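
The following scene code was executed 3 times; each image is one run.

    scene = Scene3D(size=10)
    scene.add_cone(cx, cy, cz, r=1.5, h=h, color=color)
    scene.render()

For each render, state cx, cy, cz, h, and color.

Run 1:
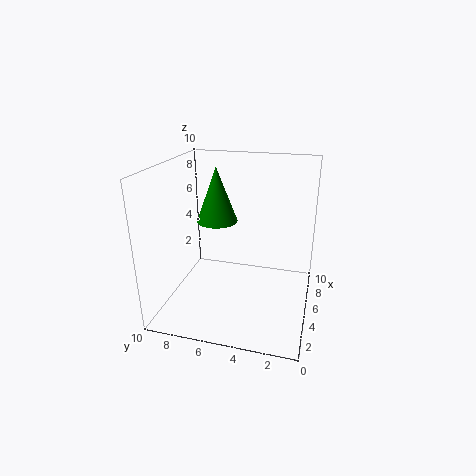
cx = 6.5; cy = 7; cz = 5.5; h = 4; color = 'green'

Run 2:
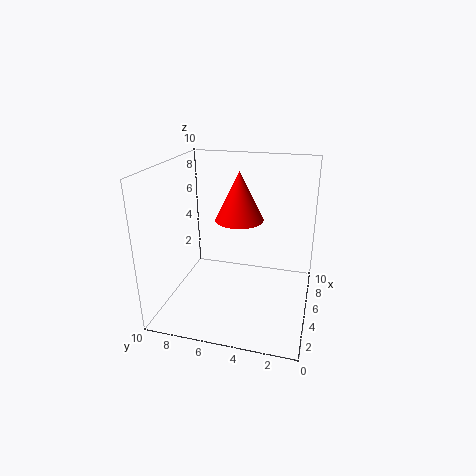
cx = 3.5; cy = 4.5; cz = 7; h = 3; color = 'red'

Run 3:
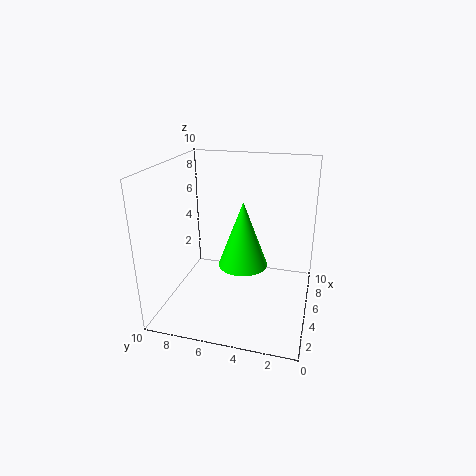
cx = 2.5; cy = 4; cz = 4.5; h = 4; color = 'lime'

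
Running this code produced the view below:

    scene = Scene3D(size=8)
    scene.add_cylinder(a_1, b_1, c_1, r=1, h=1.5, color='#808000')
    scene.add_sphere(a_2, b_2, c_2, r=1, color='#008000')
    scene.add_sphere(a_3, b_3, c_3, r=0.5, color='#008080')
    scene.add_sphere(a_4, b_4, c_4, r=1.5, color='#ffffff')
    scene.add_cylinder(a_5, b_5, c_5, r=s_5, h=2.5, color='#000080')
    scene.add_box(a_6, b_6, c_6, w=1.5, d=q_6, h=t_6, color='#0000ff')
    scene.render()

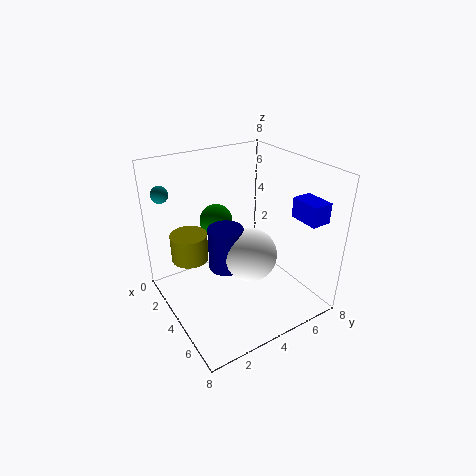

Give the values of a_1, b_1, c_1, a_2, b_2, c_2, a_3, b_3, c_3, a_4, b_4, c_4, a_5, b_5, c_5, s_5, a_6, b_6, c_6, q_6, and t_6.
a_1 = 3
b_1 = 1.5
c_1 = 3
a_2 = 1.5
b_2 = 4
c_2 = 4
a_3 = 0.5
b_3 = 1
c_3 = 6
a_4 = 4.5
b_4 = 4.5
c_4 = 3
a_5 = 3.5
b_5 = 3.5
c_5 = 2
s_5 = 1
a_6 = 6.5
b_6 = 5.5
c_6 = 6
q_6 = 1
t_6 = 1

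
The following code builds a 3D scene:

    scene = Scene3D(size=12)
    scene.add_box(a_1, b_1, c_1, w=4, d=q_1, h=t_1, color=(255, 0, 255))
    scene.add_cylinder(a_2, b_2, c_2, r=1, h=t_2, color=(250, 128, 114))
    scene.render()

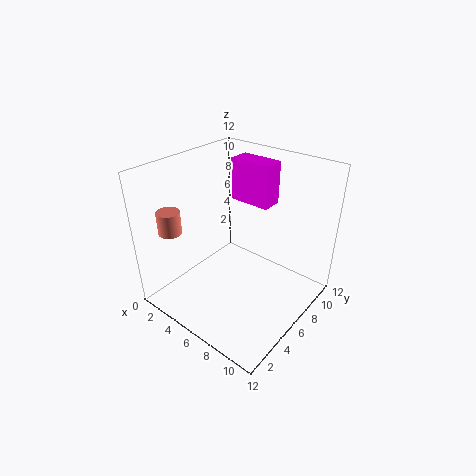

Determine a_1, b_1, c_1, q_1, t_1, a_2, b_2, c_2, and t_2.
a_1 = 2
b_1 = 10
c_1 = 7
q_1 = 2
t_1 = 4
a_2 = 1
b_2 = 3
c_2 = 6
t_2 = 2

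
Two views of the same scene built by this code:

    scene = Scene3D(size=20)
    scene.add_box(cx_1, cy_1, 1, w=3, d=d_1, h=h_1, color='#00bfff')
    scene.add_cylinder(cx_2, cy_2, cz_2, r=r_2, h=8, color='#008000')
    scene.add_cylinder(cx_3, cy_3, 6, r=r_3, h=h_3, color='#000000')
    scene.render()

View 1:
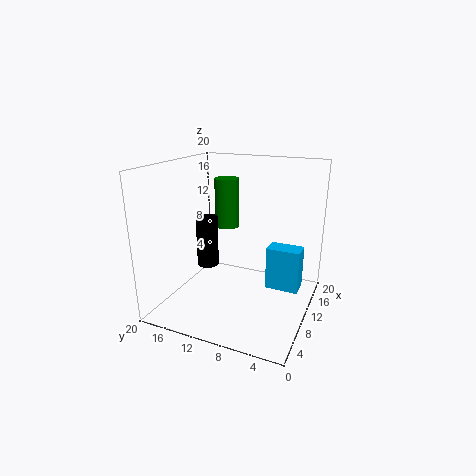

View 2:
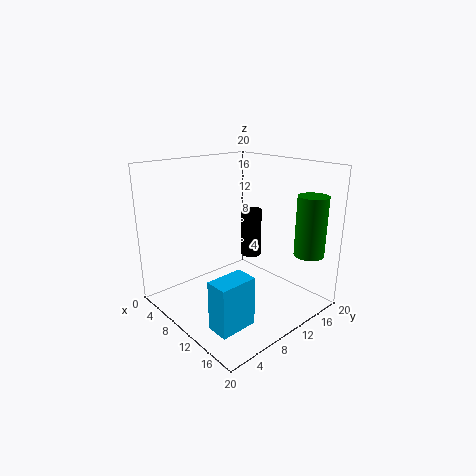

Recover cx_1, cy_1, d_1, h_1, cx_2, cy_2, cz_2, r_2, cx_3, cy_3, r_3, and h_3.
cx_1 = 13.5
cy_1 = 2
d_1 = 5
h_1 = 6.5
cx_2 = 18
cy_2 = 15.5
cz_2 = 8.5
r_2 = 2
cx_3 = 8.5
cy_3 = 14
r_3 = 1.5
h_3 = 7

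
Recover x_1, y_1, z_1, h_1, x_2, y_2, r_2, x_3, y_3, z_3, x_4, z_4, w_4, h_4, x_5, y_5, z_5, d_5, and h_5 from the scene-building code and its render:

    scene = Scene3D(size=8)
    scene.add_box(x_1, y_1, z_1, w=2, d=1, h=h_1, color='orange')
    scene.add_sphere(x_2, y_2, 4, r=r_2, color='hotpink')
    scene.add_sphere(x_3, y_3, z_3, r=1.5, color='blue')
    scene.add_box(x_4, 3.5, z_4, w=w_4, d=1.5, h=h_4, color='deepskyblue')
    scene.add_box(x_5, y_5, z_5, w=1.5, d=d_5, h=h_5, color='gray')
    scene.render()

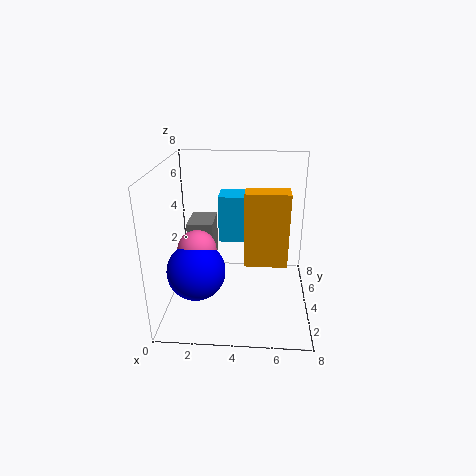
x_1 = 4.5, y_1 = 1, z_1 = 4, h_1 = 3.5, x_2 = 2, y_2 = 2.5, r_2 = 1, x_3 = 2, y_3 = 2, z_3 = 3, x_4 = 3, z_4 = 4, w_4 = 2, h_4 = 2.5, x_5 = 1, y_5 = 4.5, z_5 = 2, d_5 = 2, h_5 = 2.5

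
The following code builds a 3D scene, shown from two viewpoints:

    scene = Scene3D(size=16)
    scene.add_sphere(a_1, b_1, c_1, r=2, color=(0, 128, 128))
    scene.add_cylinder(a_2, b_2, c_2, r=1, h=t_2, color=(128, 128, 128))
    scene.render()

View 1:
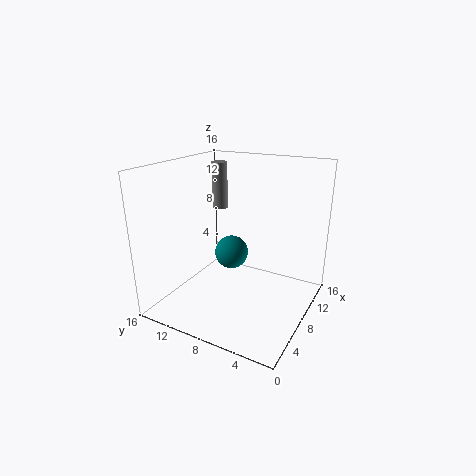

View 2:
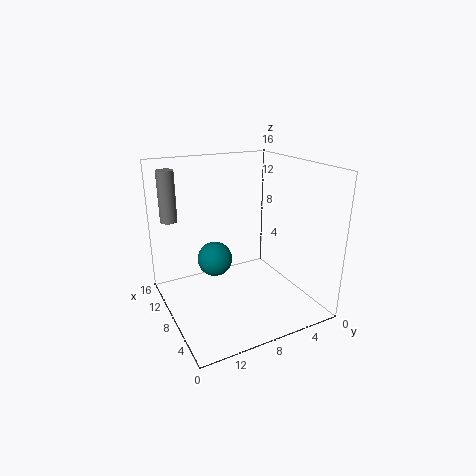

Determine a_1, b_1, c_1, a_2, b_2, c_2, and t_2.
a_1 = 10
b_1 = 10
c_1 = 5
a_2 = 14
b_2 = 14
c_2 = 9
t_2 = 6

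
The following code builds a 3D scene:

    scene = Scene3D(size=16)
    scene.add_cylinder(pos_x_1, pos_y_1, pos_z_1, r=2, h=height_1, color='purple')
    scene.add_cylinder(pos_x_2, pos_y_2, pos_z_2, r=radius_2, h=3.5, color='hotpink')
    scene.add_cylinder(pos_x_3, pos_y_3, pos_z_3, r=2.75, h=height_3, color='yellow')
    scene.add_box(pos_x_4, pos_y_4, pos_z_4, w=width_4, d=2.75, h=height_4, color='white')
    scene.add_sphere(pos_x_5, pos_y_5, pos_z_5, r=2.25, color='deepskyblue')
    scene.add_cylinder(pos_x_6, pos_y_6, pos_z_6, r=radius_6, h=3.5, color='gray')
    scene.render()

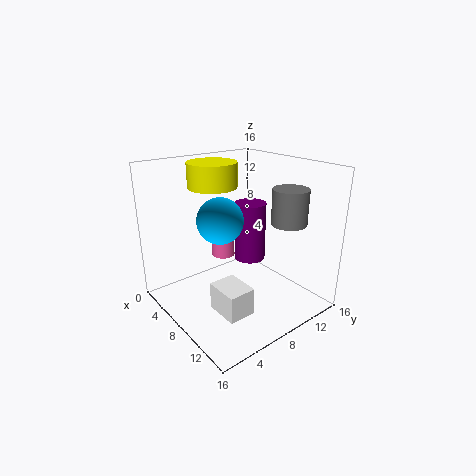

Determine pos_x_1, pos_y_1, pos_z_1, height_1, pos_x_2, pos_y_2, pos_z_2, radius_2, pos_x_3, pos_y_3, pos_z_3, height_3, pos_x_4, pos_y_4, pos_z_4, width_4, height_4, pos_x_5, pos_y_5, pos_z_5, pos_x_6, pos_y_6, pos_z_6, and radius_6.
pos_x_1 = 4.5
pos_y_1 = 12.75
pos_z_1 = 2.75
height_1 = 7.5
pos_x_2 = 7.25
pos_y_2 = 6.5
pos_z_2 = 6.25
radius_2 = 1.25
pos_x_3 = 4.75
pos_y_3 = 7
pos_z_3 = 13.25
height_3 = 2.75
pos_x_4 = 10.5
pos_y_4 = 2.5
pos_z_4 = 2.75
width_4 = 3.5
height_4 = 2.75
pos_x_5 = 10
pos_y_5 = 4.25
pos_z_5 = 11.5
pos_x_6 = 13.75
pos_y_6 = 9.75
pos_z_6 = 11
radius_6 = 1.75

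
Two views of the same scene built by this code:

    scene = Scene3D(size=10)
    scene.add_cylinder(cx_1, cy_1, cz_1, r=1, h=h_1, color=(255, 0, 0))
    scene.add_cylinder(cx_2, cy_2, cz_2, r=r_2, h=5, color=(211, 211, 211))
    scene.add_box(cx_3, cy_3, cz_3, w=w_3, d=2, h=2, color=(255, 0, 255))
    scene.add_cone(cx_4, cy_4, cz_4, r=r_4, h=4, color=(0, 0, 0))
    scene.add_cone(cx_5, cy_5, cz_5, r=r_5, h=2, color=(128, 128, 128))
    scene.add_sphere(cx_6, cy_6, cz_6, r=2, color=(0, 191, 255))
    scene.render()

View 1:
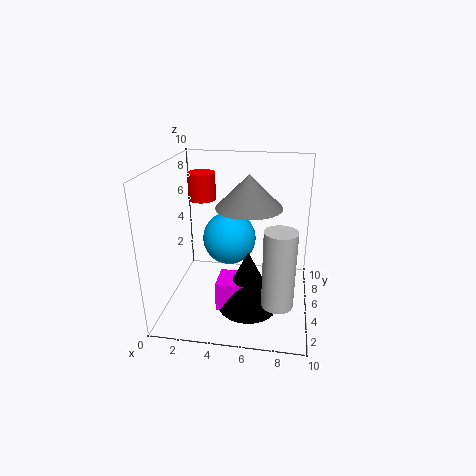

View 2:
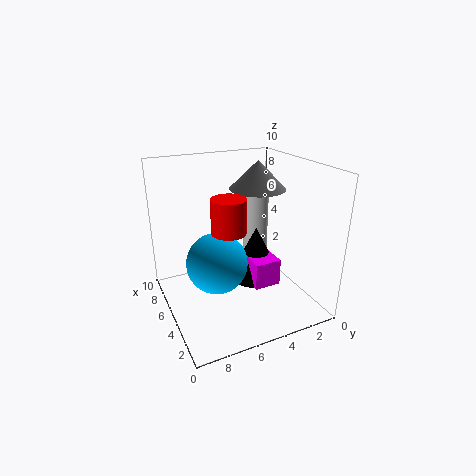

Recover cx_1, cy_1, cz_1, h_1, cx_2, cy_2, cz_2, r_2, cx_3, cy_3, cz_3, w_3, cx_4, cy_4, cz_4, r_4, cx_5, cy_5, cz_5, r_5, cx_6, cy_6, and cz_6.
cx_1 = 2
cy_1 = 7
cz_1 = 7
h_1 = 2
cx_2 = 8
cy_2 = 2
cz_2 = 2
r_2 = 1
cx_3 = 4
cy_3 = 2
cz_3 = 1
w_3 = 2
cx_4 = 6
cy_4 = 3
cz_4 = 1
r_4 = 2
cx_5 = 6
cy_5 = 3
cz_5 = 8
r_5 = 2
cx_6 = 4
cy_6 = 7
cz_6 = 4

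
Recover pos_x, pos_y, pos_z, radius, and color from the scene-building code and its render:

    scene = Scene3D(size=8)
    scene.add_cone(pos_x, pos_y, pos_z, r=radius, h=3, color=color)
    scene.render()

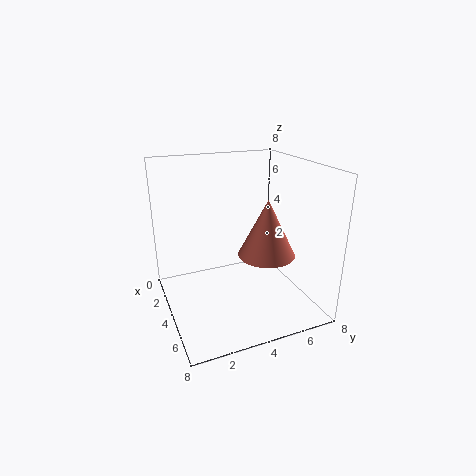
pos_x = 5.5
pos_y = 5
pos_z = 3.5
radius = 1.5
color = 'salmon'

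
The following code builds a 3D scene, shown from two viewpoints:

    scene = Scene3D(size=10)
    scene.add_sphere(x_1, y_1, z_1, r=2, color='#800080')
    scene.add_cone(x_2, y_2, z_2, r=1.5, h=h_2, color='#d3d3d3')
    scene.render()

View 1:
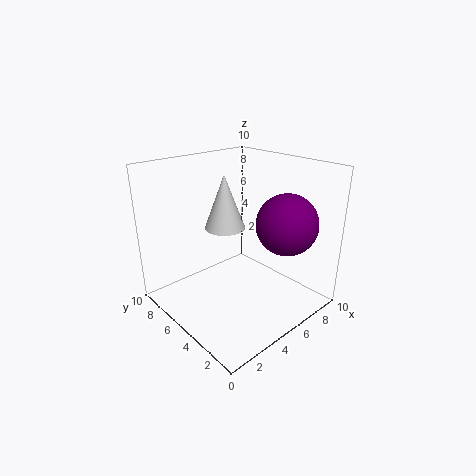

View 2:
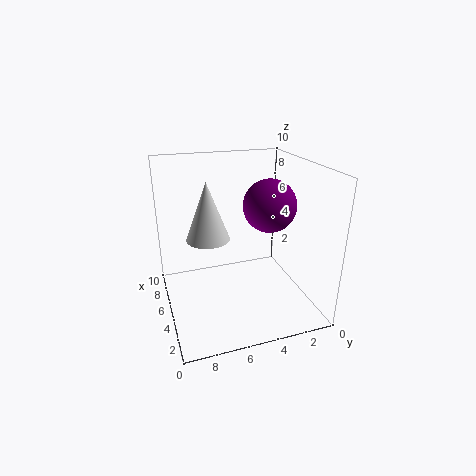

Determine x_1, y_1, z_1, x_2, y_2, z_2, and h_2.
x_1 = 6.5, y_1 = 2, z_1 = 6.5, x_2 = 5.5, y_2 = 7, z_2 = 5, h_2 = 4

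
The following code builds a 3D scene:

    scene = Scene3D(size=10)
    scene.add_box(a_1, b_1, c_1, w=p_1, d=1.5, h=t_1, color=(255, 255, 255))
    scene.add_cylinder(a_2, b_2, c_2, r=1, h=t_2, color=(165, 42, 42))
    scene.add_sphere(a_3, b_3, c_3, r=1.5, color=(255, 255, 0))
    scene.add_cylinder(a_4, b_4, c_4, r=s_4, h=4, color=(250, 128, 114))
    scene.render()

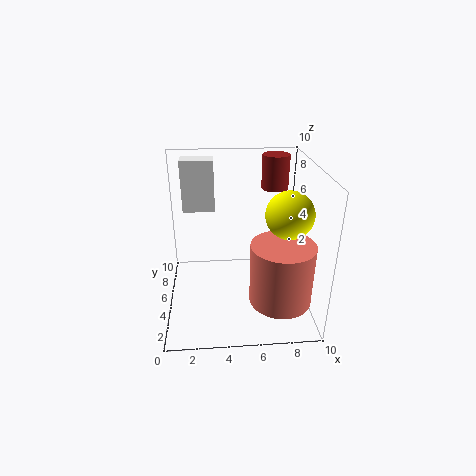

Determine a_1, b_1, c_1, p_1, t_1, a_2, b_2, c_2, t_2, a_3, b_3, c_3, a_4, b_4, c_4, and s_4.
a_1 = 1, b_1 = 8.5, c_1 = 5.5, p_1 = 2.5, t_1 = 4, a_2 = 8, b_2 = 8, c_2 = 7.5, t_2 = 2.5, a_3 = 8, b_3 = 3, c_3 = 7.5, a_4 = 7.5, b_4 = 2, c_4 = 2, s_4 = 2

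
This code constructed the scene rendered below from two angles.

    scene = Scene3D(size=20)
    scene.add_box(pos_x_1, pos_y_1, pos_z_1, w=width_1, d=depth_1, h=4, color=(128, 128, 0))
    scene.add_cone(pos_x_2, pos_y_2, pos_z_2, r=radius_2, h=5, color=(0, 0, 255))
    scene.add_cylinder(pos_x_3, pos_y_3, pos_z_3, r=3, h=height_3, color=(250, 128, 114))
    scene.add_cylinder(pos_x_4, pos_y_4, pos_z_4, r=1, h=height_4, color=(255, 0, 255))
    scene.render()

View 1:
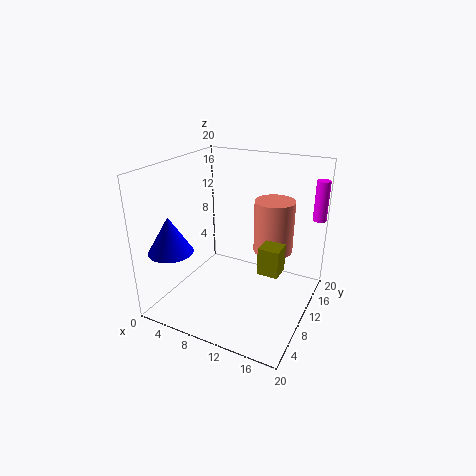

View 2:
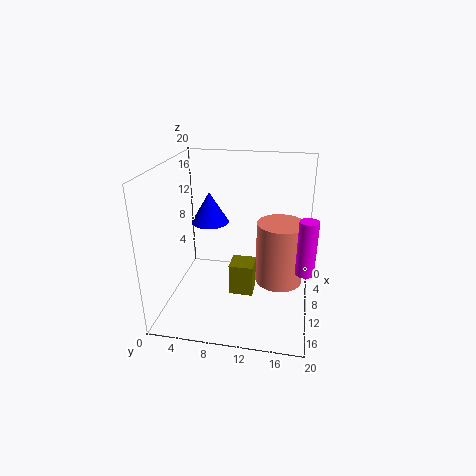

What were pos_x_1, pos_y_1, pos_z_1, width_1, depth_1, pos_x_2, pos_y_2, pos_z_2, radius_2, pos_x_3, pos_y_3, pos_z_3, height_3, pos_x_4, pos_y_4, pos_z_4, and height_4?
pos_x_1 = 13, pos_y_1 = 10, pos_z_1 = 5, width_1 = 3, depth_1 = 3, pos_x_2 = 3, pos_y_2 = 4, pos_z_2 = 9, radius_2 = 3, pos_x_3 = 13, pos_y_3 = 16, pos_z_3 = 6, height_3 = 8, pos_x_4 = 19, pos_y_4 = 19, pos_z_4 = 11, height_4 = 6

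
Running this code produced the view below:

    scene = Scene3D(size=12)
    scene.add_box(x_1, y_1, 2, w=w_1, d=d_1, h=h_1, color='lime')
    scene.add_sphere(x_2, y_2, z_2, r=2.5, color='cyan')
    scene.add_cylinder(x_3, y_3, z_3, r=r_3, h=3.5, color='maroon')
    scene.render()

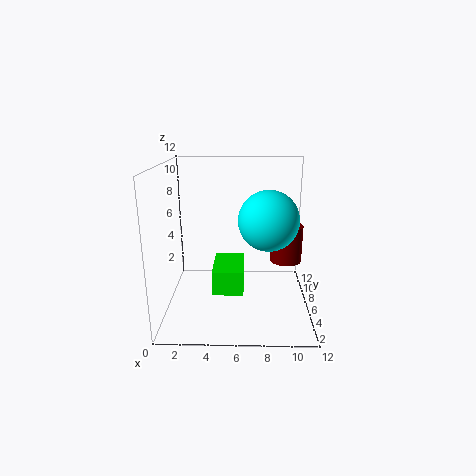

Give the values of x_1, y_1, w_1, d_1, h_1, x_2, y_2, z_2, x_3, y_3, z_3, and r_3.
x_1 = 4
y_1 = 3.5
w_1 = 2.5
d_1 = 4
h_1 = 2
x_2 = 8.5
y_2 = 6
z_2 = 7.5
x_3 = 10.5
y_3 = 9.5
z_3 = 2.5
r_3 = 1.5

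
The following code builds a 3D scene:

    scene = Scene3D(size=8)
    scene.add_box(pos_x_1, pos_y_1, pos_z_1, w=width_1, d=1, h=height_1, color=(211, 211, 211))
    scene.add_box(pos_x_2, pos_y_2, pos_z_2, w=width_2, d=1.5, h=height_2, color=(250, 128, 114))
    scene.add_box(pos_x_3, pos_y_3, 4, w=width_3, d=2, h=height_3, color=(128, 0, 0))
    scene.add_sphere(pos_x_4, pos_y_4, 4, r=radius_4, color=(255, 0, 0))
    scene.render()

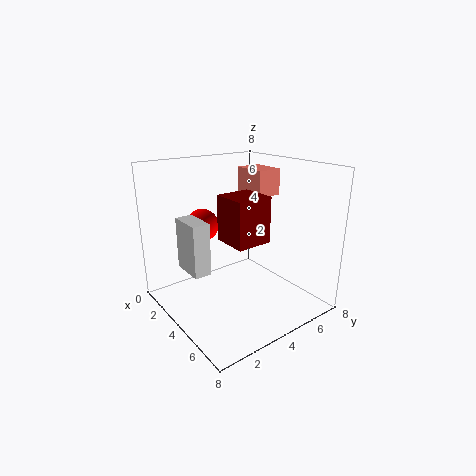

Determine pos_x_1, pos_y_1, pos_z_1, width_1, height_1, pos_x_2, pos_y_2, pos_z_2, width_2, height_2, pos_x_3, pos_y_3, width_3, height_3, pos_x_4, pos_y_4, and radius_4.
pos_x_1 = 1.5, pos_y_1 = 1.5, pos_z_1 = 2, width_1 = 2, height_1 = 3, pos_x_2 = 2, pos_y_2 = 5.5, pos_z_2 = 6, width_2 = 2, height_2 = 1.5, pos_x_3 = 3.5, pos_y_3 = 3, width_3 = 2, height_3 = 2.5, pos_x_4 = 1, pos_y_4 = 3.5, radius_4 = 1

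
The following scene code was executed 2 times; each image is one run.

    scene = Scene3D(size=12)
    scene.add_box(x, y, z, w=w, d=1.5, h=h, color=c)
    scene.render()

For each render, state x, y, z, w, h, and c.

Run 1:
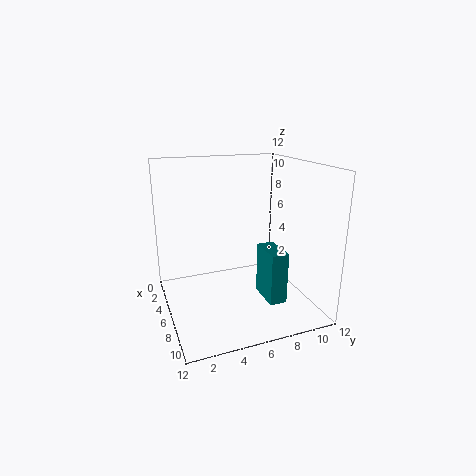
x = 5.5, y = 8, z = 0.5, w = 3, h = 4.5, c = 'teal'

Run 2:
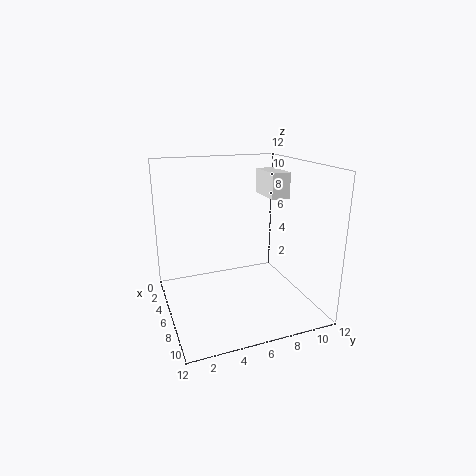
x = 5, y = 8, z = 9.5, w = 3, h = 2, c = 'white'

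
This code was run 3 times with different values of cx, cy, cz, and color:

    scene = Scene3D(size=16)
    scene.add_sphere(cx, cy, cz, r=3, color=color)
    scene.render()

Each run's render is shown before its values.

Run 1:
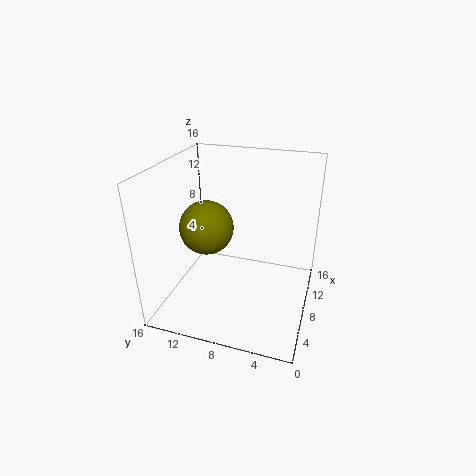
cx = 7.5, cy = 11.5, cz = 9, color = 'olive'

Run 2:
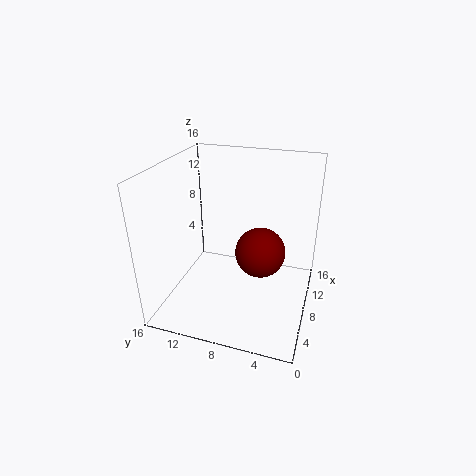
cx = 10.5, cy = 6, cz = 5, color = 'maroon'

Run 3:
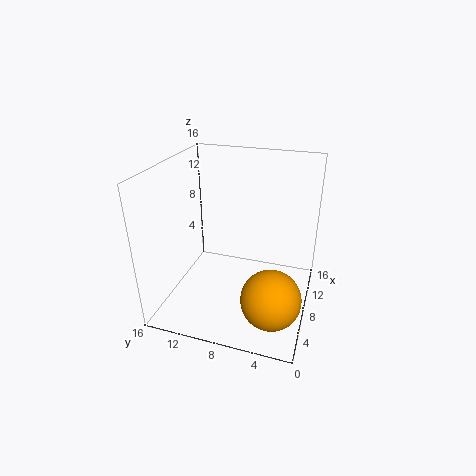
cx = 3, cy = 3, cz = 4.5, color = 'orange'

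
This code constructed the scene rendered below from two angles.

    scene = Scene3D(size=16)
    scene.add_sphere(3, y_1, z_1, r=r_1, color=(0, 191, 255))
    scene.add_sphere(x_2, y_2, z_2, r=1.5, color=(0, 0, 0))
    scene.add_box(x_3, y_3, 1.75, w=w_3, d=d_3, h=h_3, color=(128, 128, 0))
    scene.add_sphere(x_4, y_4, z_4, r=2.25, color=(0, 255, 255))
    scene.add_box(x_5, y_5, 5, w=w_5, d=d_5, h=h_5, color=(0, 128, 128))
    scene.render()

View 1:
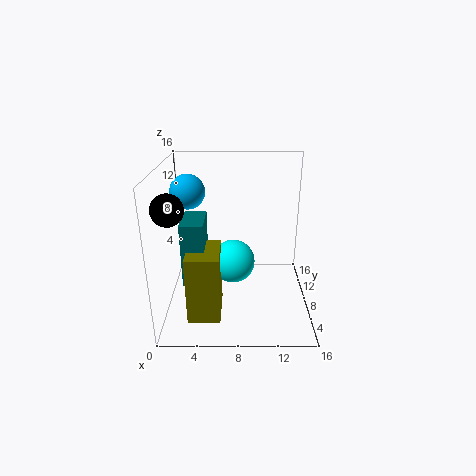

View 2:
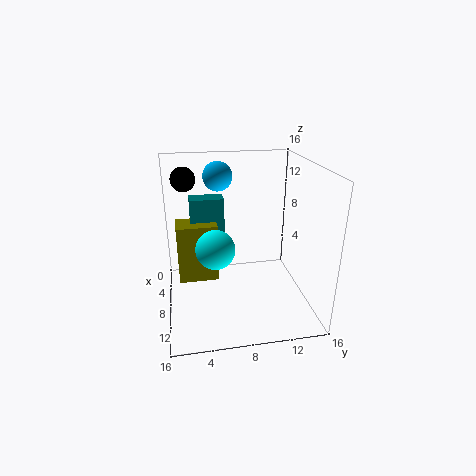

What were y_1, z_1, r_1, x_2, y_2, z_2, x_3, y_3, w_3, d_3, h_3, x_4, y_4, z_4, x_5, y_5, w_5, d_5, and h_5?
y_1 = 6.5
z_1 = 13.75
r_1 = 1.75
x_2 = 1.75
y_2 = 2.5
z_2 = 13.25
x_3 = 3
y_3 = 1.25
w_3 = 3.25
d_3 = 4.75
h_3 = 7
x_4 = 7.5
y_4 = 5.5
z_4 = 6.5
x_5 = 2.5
y_5 = 3
w_5 = 2.25
d_5 = 4
h_5 = 6.5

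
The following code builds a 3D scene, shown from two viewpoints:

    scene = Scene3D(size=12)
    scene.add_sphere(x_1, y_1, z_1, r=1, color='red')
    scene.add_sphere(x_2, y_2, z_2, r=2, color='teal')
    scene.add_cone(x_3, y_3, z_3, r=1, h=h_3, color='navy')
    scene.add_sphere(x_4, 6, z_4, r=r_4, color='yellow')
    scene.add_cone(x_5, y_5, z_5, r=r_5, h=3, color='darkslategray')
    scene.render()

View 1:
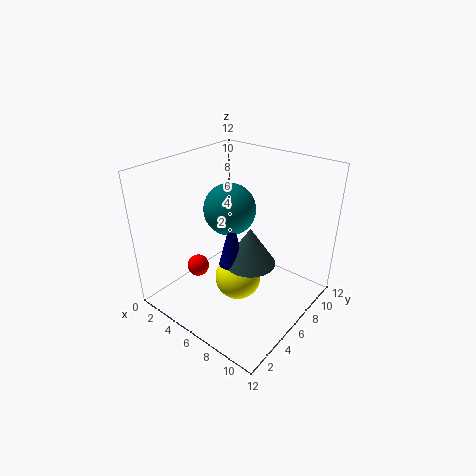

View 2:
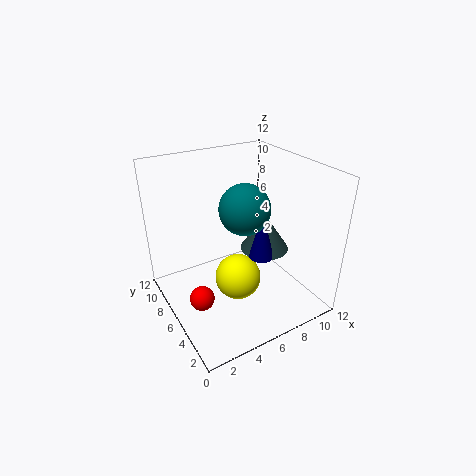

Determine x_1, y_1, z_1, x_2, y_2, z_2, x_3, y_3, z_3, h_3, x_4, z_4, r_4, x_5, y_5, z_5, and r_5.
x_1 = 2, y_1 = 5, z_1 = 2, x_2 = 6, y_2 = 5, z_2 = 9, x_3 = 7, y_3 = 4, z_3 = 5, h_3 = 4, x_4 = 6, z_4 = 2, r_4 = 2, x_5 = 8, y_5 = 5, z_5 = 5, r_5 = 2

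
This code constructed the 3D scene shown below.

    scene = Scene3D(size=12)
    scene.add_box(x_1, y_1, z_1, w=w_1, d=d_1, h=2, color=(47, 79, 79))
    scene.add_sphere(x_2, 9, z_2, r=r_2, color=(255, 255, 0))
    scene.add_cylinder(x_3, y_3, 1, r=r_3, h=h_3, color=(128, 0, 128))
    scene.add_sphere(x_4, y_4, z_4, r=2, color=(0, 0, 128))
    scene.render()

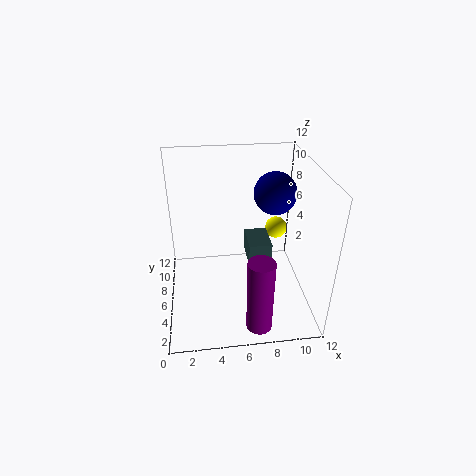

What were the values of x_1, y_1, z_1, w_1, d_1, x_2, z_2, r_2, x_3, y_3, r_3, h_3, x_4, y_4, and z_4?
x_1 = 7, y_1 = 6, z_1 = 3, w_1 = 2, d_1 = 3, x_2 = 10, z_2 = 5, r_2 = 1, x_3 = 7, y_3 = 1, r_3 = 1, h_3 = 6, x_4 = 10, y_4 = 10, z_4 = 8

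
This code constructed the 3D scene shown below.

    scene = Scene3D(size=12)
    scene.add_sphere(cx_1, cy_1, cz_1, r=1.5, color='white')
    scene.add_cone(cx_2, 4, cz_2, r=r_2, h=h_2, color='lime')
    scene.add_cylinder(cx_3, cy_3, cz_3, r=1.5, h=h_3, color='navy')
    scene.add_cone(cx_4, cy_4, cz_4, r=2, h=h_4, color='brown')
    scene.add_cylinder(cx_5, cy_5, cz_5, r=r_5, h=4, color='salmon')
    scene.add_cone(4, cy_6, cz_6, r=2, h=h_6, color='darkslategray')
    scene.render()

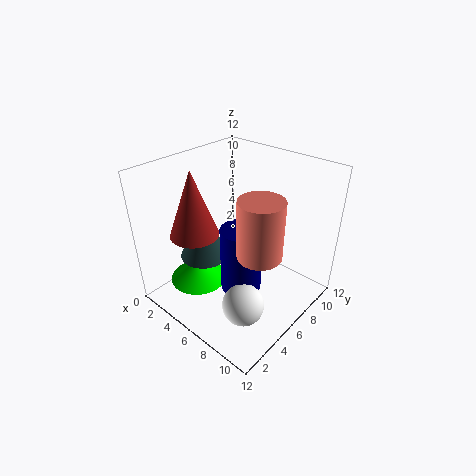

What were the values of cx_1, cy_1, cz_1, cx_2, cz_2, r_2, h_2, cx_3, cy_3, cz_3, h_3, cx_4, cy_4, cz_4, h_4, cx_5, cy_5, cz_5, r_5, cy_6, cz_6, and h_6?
cx_1 = 10; cy_1 = 2; cz_1 = 4; cx_2 = 3; cz_2 = 1.5; r_2 = 2.5; h_2 = 2; cx_3 = 8.5; cy_3 = 3.5; cz_3 = 4; h_3 = 5; cx_4 = 3.5; cy_4 = 3.5; cz_4 = 6.5; h_4 = 5.5; cx_5 = 10.5; cy_5 = 3; cz_5 = 8; r_5 = 1.5; cy_6 = 4; cz_6 = 4.5; h_6 = 4.5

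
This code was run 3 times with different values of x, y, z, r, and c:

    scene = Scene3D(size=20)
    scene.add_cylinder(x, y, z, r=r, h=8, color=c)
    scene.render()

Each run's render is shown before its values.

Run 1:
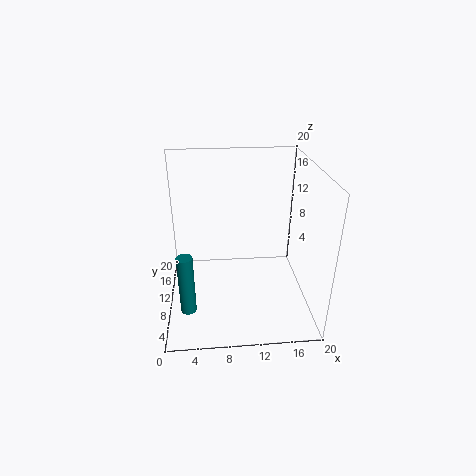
x = 3, y = 4, z = 3, r = 1, c = 'teal'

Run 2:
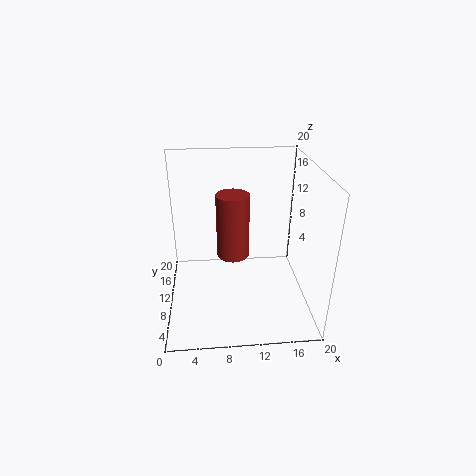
x = 9, y = 6, z = 10, r = 2, c = 'brown'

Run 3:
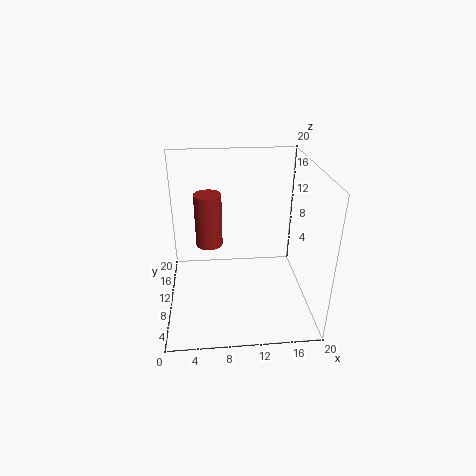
x = 6, y = 14, z = 7, r = 2, c = 'brown'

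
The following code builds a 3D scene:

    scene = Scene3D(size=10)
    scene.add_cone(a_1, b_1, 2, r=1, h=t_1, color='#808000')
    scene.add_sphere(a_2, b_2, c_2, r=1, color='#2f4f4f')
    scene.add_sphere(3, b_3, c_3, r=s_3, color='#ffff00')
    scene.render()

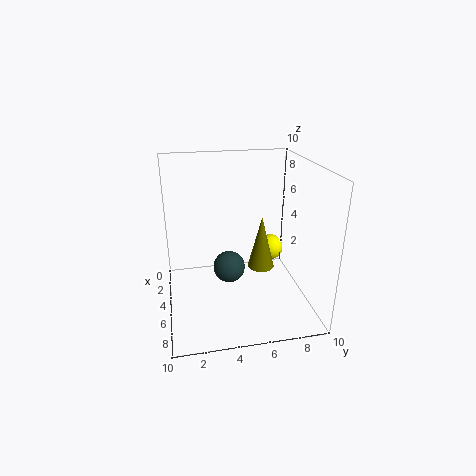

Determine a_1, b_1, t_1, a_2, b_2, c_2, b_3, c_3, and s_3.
a_1 = 4
b_1 = 7
t_1 = 4
a_2 = 7
b_2 = 4
c_2 = 4
b_3 = 8
c_3 = 3
s_3 = 1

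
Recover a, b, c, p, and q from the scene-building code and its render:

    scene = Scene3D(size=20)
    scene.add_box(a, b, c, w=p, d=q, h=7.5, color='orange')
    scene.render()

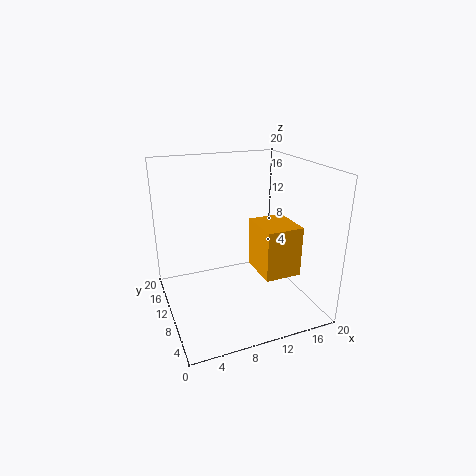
a = 13.5
b = 7.5
c = 3.5
p = 5.5
q = 6.5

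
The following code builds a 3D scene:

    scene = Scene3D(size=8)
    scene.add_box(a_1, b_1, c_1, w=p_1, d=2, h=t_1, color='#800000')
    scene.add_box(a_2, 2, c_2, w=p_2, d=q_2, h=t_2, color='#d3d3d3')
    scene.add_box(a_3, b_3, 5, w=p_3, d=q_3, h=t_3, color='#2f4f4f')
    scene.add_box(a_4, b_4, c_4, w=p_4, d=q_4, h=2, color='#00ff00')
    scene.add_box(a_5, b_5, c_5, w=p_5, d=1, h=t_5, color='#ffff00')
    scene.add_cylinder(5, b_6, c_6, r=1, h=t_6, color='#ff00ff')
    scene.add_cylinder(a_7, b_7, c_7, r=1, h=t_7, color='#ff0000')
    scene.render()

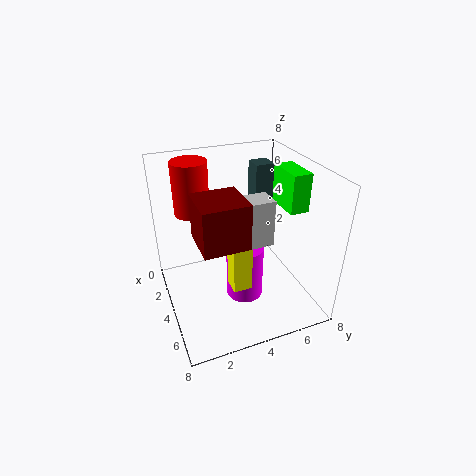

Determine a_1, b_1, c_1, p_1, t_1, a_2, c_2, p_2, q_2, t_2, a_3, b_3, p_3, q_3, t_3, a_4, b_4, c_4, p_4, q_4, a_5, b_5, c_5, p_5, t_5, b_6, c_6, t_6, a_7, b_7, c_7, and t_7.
a_1 = 6; b_1 = 1; c_1 = 6; p_1 = 2; t_1 = 2; a_2 = 7; c_2 = 6; p_2 = 1; q_2 = 2; t_2 = 2; a_3 = 3; b_3 = 5; p_3 = 1; q_3 = 1; t_3 = 3; a_4 = 4; b_4 = 6; c_4 = 6; p_4 = 2; q_4 = 1; a_5 = 5; b_5 = 3; c_5 = 2; p_5 = 1; t_5 = 3; b_6 = 4; c_6 = 1; t_6 = 3; a_7 = 2; b_7 = 2; c_7 = 5; t_7 = 3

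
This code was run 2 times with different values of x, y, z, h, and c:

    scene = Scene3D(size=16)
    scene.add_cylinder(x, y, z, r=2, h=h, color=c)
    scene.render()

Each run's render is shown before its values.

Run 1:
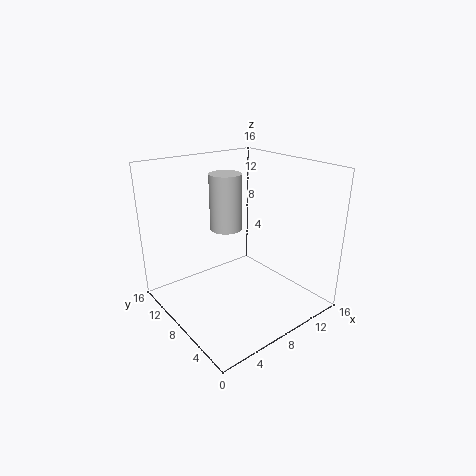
x = 10, y = 13, z = 7, h = 7, c = 'lightgray'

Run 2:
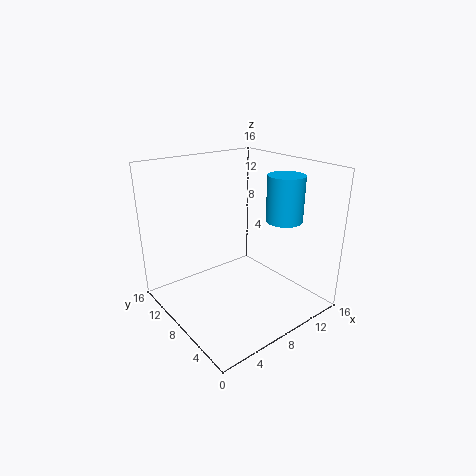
x = 12, y = 5, z = 10, h = 5, c = 'deepskyblue'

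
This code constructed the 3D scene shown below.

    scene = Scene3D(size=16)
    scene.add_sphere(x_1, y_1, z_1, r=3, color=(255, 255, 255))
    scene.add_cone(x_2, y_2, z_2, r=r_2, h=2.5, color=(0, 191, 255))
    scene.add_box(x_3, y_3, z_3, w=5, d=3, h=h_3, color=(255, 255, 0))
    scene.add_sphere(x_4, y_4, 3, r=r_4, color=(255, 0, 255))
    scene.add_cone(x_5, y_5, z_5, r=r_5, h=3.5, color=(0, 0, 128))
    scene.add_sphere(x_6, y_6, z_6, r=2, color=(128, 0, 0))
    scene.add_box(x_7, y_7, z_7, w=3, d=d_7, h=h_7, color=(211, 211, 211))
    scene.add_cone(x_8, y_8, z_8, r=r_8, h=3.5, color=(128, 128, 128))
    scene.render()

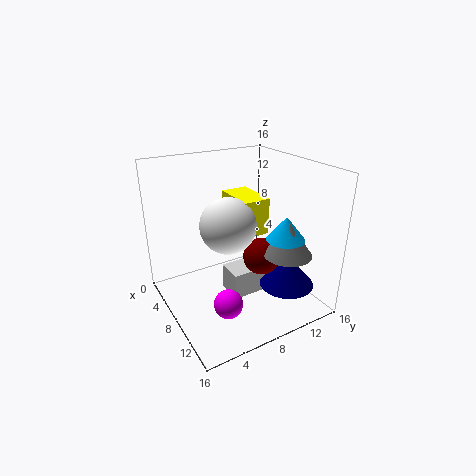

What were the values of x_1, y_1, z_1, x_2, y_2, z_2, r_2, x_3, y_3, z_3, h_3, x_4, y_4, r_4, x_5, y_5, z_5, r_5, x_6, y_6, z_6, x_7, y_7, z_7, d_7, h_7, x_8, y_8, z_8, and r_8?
x_1 = 8.5
y_1 = 6.5
z_1 = 10
x_2 = 12.5
y_2 = 11
z_2 = 9
r_2 = 2
x_3 = 4.5
y_3 = 8
z_3 = 8.5
h_3 = 4
x_4 = 12
y_4 = 4.5
r_4 = 1.5
x_5 = 12
y_5 = 12
z_5 = 3
r_5 = 3
x_6 = 10.5
y_6 = 9.5
z_6 = 6.5
x_7 = 7
y_7 = 6.5
z_7 = 1.5
d_7 = 5
h_7 = 3
x_8 = 13
y_8 = 11
z_8 = 7.5
r_8 = 2.5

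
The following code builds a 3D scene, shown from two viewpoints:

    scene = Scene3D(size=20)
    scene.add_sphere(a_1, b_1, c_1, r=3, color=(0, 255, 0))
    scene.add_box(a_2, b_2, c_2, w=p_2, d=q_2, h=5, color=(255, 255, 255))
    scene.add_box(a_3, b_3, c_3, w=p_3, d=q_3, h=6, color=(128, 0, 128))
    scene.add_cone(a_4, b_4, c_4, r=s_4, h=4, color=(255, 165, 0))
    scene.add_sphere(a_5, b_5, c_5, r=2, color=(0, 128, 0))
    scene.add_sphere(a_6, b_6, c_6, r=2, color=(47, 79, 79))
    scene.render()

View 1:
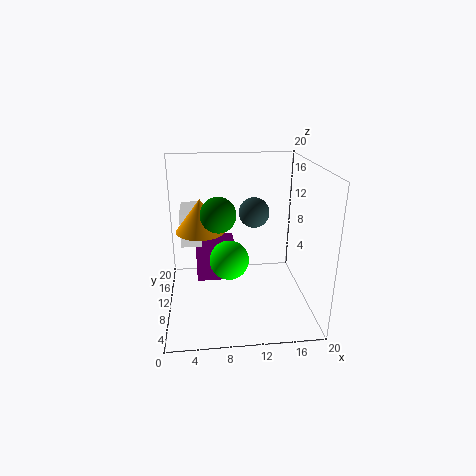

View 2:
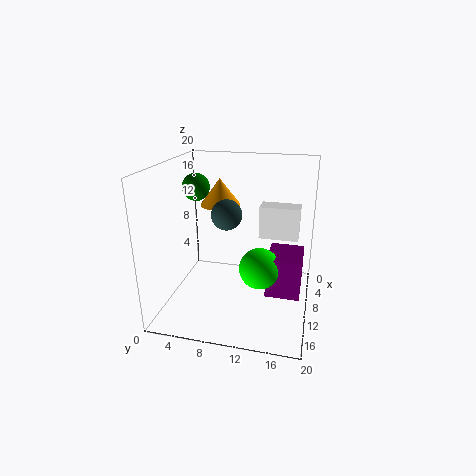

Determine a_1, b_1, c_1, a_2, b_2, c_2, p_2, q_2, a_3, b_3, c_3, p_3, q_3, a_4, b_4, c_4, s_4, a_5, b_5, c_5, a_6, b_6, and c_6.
a_1 = 9, b_1 = 13, c_1 = 5, a_2 = 2, b_2 = 12, c_2 = 8, p_2 = 3, q_2 = 6, a_3 = 4, b_3 = 14, c_3 = 1, p_3 = 6, q_3 = 5, a_4 = 5, b_4 = 6, c_4 = 13, s_4 = 3, a_5 = 7, b_5 = 3, c_5 = 16, a_6 = 12, b_6 = 9, c_6 = 14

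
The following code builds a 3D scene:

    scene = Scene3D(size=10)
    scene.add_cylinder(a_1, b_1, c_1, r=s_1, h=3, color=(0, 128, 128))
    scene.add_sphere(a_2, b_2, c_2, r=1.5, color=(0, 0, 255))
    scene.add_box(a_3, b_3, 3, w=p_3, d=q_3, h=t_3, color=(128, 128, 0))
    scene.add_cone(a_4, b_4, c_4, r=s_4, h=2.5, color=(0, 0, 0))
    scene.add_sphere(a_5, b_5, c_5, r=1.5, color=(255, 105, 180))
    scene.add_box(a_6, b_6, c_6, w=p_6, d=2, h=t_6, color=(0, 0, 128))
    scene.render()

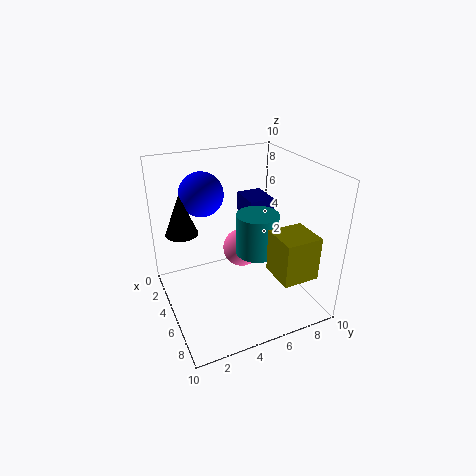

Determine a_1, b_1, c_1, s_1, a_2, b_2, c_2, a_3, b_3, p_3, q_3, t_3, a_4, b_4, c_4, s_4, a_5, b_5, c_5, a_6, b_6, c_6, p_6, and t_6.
a_1 = 5, b_1 = 6.5, c_1 = 3.5, s_1 = 1.5, a_2 = 3.5, b_2 = 3, c_2 = 8, a_3 = 6.5, b_3 = 6.5, p_3 = 2.5, q_3 = 2.5, t_3 = 3, a_4 = 5.5, b_4 = 1, c_4 = 6.5, s_4 = 1, a_5 = 2.5, b_5 = 6.5, c_5 = 2.5, a_6 = 0.5, b_6 = 7, c_6 = 5, p_6 = 2.5, t_6 = 1.5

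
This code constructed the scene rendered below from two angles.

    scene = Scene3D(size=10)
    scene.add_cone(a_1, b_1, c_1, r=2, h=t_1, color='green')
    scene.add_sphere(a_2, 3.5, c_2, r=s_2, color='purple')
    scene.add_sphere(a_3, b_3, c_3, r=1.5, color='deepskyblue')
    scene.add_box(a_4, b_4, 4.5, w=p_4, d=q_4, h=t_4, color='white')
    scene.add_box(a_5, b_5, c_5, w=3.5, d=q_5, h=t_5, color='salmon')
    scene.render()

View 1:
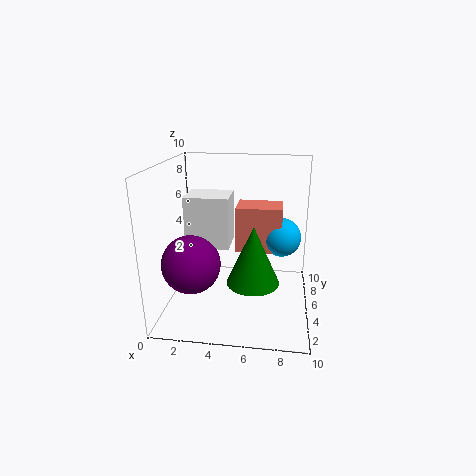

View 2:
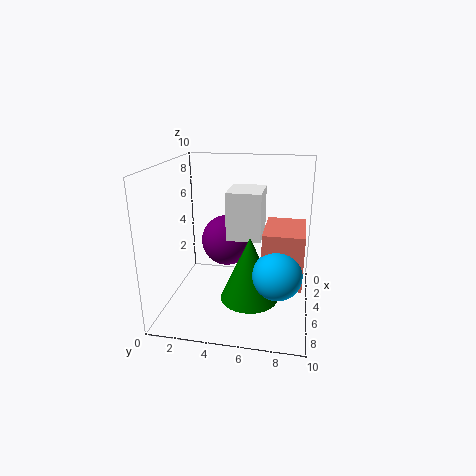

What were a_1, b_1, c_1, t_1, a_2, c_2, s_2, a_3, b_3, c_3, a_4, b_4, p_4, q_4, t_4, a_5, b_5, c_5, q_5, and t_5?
a_1 = 6
b_1 = 6
c_1 = 1
t_1 = 4.5
a_2 = 2
c_2 = 3.5
s_2 = 2
a_3 = 8
b_3 = 8
c_3 = 4
a_4 = 1.5
b_4 = 4
p_4 = 3
q_4 = 2.5
t_4 = 3.5
a_5 = 4.5
b_5 = 7
c_5 = 3
q_5 = 2.5
t_5 = 3.5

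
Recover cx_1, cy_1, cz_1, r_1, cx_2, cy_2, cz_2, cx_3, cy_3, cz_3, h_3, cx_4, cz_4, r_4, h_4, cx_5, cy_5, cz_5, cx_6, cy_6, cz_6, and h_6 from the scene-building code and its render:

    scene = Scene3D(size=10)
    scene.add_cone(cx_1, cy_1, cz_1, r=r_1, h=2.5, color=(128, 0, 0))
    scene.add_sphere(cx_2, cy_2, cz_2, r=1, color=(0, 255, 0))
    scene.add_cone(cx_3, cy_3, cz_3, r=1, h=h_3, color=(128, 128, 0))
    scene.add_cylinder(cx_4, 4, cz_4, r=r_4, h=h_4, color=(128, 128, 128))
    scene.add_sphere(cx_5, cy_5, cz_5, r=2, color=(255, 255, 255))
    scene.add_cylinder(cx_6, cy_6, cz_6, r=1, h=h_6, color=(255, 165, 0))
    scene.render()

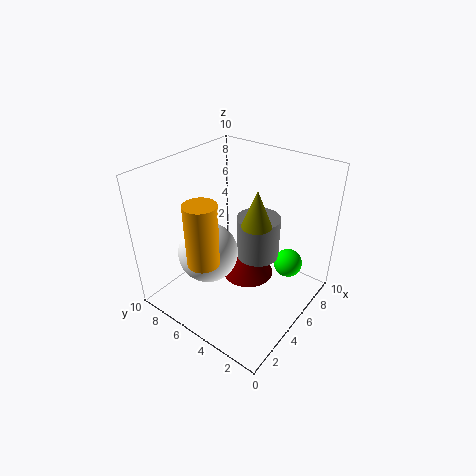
cx_1 = 7, cy_1 = 5.5, cz_1 = 0.5, r_1 = 2, cx_2 = 7, cy_2 = 2, cz_2 = 3, cx_3 = 5, cy_3 = 3.5, cz_3 = 6.5, h_3 = 2.5, cx_4 = 6, cz_4 = 3.5, r_4 = 1.5, h_4 = 3, cx_5 = 3, cy_5 = 6, cz_5 = 4.5, cx_6 = 1.5, cy_6 = 5, cz_6 = 5, h_6 = 4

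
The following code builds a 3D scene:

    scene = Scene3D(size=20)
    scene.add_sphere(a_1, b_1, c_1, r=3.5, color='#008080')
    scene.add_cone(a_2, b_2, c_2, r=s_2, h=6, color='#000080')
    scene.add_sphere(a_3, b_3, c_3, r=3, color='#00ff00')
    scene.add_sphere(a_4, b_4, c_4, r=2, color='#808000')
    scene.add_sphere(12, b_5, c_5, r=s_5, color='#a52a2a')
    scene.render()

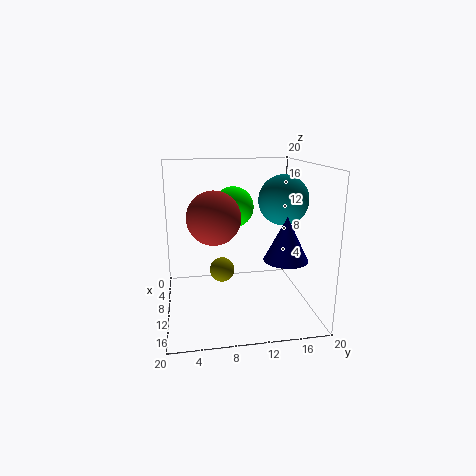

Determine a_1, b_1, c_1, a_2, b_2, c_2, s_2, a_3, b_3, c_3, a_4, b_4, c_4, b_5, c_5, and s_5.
a_1 = 9.5, b_1 = 16.5, c_1 = 15, a_2 = 13, b_2 = 16, c_2 = 7.5, s_2 = 3, a_3 = 6, b_3 = 10, c_3 = 13.5, a_4 = 3.5, b_4 = 8.5, c_4 = 2.5, b_5 = 6.5, c_5 = 13.5, s_5 = 3.5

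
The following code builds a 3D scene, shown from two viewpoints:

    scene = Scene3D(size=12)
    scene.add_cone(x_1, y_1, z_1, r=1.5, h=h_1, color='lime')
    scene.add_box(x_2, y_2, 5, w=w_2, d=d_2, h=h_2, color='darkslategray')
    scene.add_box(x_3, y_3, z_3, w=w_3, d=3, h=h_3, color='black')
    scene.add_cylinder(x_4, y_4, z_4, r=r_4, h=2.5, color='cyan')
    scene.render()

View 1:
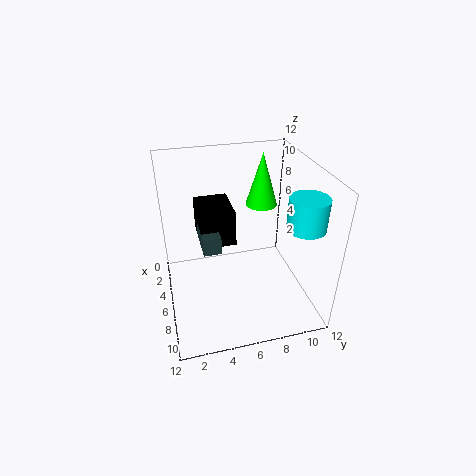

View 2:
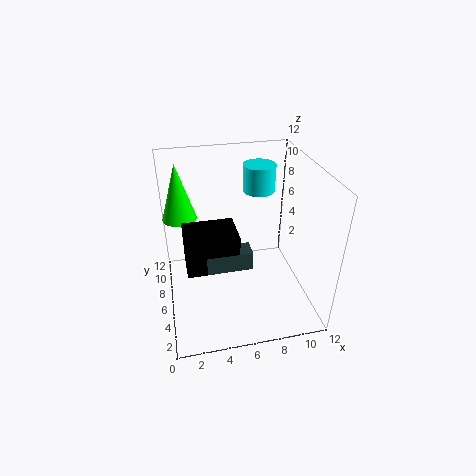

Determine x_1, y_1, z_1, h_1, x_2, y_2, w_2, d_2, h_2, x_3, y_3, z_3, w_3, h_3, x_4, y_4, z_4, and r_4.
x_1 = 1.5; y_1 = 9.5; z_1 = 6.5; h_1 = 5; x_2 = 3; y_2 = 3; w_2 = 3.5; d_2 = 1.5; h_2 = 1.5; x_3 = 1.5; y_3 = 3; z_3 = 5; w_3 = 4; h_3 = 3; x_4 = 9; y_4 = 10.5; z_4 = 8; r_4 = 1.5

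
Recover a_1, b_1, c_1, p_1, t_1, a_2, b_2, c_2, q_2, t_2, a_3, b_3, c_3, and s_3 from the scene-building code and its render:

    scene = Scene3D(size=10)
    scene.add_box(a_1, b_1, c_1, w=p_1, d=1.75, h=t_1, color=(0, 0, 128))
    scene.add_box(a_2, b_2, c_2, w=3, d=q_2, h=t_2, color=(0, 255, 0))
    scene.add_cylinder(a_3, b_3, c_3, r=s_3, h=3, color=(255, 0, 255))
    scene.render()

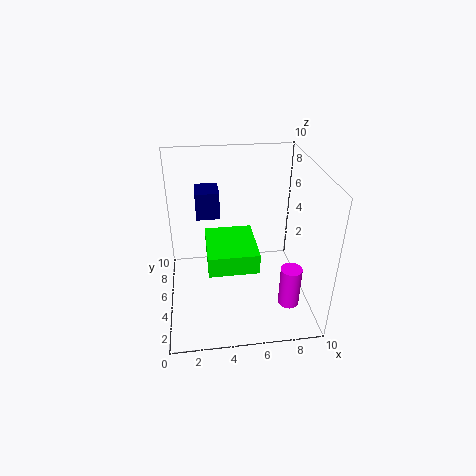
a_1 = 2.25, b_1 = 4.25, c_1 = 7, p_1 = 1.5, t_1 = 1.75, a_2 = 2.75, b_2 = 1, c_2 = 5, q_2 = 3.5, t_2 = 1.25, a_3 = 8.5, b_3 = 3.25, c_3 = 0.25, s_3 = 0.75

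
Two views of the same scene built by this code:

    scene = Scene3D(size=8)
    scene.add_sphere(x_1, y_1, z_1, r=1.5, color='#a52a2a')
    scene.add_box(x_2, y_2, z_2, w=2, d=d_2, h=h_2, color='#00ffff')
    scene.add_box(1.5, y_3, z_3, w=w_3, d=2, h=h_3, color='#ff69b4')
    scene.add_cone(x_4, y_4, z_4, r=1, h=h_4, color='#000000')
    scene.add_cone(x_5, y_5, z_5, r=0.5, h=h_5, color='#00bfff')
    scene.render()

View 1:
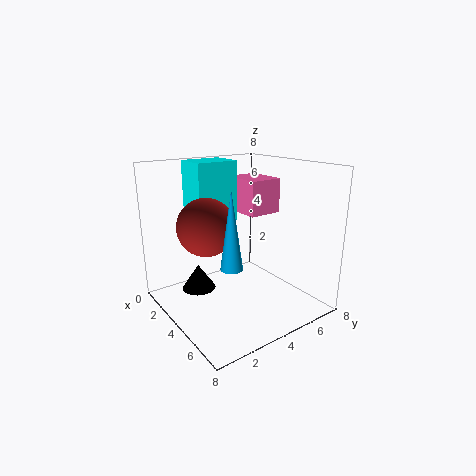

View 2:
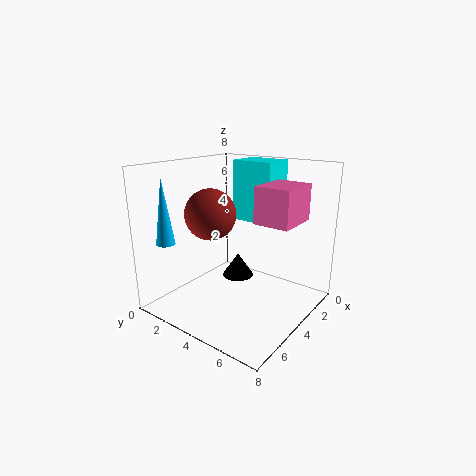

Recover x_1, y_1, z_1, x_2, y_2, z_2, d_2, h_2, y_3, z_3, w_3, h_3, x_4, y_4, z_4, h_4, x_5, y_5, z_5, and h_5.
x_1 = 4
y_1 = 2
z_1 = 5
x_2 = 0.5
y_2 = 2.5
z_2 = 4.5
d_2 = 2.5
h_2 = 3.5
y_3 = 5
z_3 = 5
w_3 = 2.5
h_3 = 2
x_4 = 2
y_4 = 2.5
z_4 = 0.5
h_4 = 1.5
x_5 = 7
y_5 = 1.5
z_5 = 4
h_5 = 3.5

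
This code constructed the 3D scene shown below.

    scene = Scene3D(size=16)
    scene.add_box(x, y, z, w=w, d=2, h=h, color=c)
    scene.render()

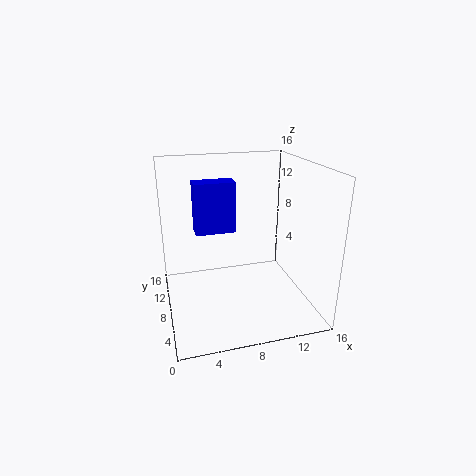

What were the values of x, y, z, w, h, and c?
x = 3, y = 5, z = 10, w = 4, h = 5, c = 'blue'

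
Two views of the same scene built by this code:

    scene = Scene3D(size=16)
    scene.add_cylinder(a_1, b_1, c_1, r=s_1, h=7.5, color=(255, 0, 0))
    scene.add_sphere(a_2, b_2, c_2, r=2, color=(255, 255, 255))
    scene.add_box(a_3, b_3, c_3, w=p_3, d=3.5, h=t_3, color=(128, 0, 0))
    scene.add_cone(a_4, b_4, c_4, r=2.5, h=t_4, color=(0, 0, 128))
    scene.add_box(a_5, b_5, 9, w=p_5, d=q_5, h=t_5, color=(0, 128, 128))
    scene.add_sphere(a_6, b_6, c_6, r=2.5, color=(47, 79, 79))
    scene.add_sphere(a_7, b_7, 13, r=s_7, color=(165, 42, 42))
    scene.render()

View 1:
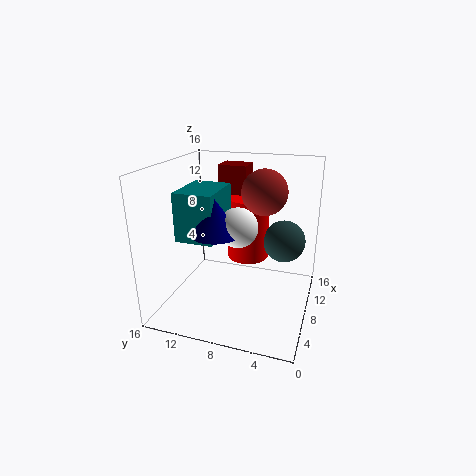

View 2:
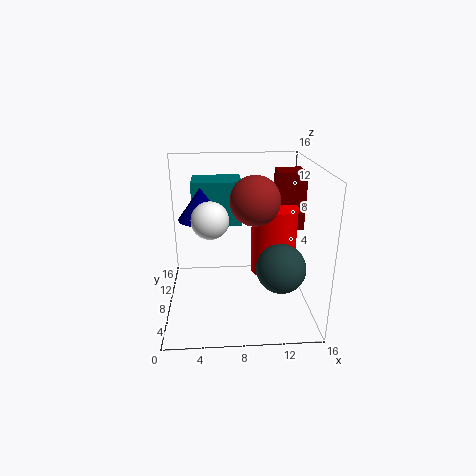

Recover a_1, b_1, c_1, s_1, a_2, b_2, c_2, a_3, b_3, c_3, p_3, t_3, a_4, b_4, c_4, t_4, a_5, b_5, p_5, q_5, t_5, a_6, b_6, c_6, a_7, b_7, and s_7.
a_1 = 12
b_1 = 8
c_1 = 4
s_1 = 2.5
a_2 = 5
b_2 = 7
c_2 = 10.5
a_3 = 12.5
b_3 = 8.5
c_3 = 8.5
p_3 = 3
t_3 = 6.5
a_4 = 4
b_4 = 9
c_4 = 10
t_4 = 3.5
a_5 = 3
b_5 = 9
p_5 = 5.5
q_5 = 4
t_5 = 5
a_6 = 12
b_6 = 3.5
c_6 = 6.5
a_7 = 9.5
b_7 = 5.5
s_7 = 2.5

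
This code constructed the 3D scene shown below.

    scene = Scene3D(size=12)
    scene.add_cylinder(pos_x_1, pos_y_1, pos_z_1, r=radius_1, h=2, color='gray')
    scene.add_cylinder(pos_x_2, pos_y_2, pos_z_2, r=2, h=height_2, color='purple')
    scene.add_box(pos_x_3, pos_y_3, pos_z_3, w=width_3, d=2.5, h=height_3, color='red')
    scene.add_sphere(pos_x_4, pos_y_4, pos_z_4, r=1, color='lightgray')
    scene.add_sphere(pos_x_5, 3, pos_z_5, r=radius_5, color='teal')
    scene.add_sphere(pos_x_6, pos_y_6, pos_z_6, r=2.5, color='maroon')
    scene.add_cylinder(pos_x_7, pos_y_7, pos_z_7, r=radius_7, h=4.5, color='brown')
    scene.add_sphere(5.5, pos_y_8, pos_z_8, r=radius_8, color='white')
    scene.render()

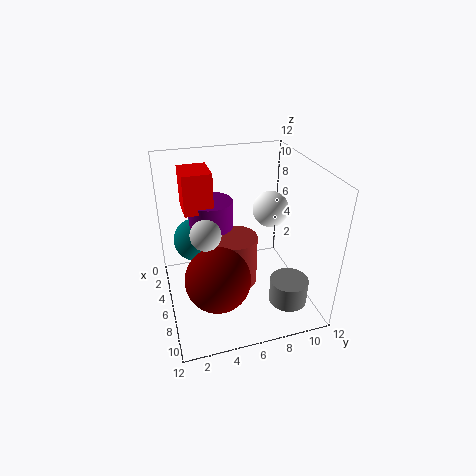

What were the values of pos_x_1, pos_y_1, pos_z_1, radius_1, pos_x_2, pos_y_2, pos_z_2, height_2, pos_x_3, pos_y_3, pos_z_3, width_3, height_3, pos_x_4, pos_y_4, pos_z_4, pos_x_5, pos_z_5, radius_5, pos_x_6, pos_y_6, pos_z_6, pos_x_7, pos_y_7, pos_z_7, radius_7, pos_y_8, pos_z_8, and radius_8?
pos_x_1 = 10; pos_y_1 = 9; pos_z_1 = 2; radius_1 = 1.5; pos_x_2 = 2.5; pos_y_2 = 4.5; pos_z_2 = 4; height_2 = 4; pos_x_3 = 1; pos_y_3 = 2; pos_z_3 = 7.5; width_3 = 3; height_3 = 3.5; pos_x_4 = 10.5; pos_y_4 = 2.5; pos_z_4 = 9.5; pos_x_5 = 2; pos_z_5 = 4; radius_5 = 2; pos_x_6 = 9; pos_y_6 = 3.5; pos_z_6 = 4.5; pos_x_7 = 5; pos_y_7 = 6; pos_z_7 = 1; radius_7 = 2; pos_y_8 = 9; pos_z_8 = 8; radius_8 = 1.5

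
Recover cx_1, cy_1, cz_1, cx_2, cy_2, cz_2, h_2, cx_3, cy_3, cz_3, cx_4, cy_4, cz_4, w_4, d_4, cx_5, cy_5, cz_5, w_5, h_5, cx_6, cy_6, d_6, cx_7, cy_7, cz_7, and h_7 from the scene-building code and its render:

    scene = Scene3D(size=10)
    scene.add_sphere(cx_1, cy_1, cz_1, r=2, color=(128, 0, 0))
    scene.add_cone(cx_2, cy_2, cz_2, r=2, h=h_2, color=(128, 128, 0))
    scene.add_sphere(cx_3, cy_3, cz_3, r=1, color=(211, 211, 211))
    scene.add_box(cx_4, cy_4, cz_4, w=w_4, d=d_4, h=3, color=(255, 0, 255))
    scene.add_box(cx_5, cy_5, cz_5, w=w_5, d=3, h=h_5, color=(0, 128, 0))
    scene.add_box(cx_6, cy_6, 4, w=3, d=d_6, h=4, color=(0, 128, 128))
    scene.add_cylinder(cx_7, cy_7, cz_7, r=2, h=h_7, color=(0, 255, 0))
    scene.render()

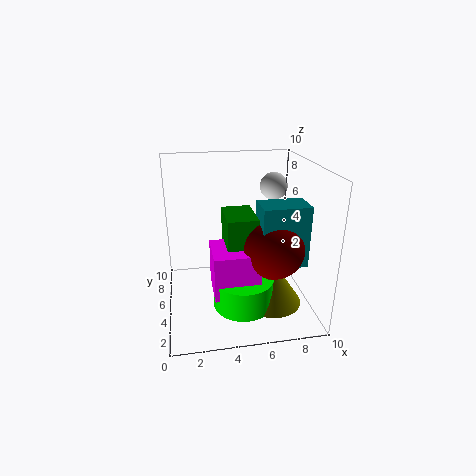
cx_1 = 7
cy_1 = 3
cz_1 = 5
cx_2 = 7
cy_2 = 3
cz_2 = 1
h_2 = 3
cx_3 = 8
cy_3 = 7
cz_3 = 8
cx_4 = 3
cy_4 = 2
cz_4 = 2
w_4 = 3
d_4 = 3
cx_5 = 4
cy_5 = 3
cz_5 = 4
w_5 = 2
h_5 = 3
cx_6 = 6
cy_6 = 2
d_6 = 2
cx_7 = 5
cy_7 = 3
cz_7 = 1
h_7 = 2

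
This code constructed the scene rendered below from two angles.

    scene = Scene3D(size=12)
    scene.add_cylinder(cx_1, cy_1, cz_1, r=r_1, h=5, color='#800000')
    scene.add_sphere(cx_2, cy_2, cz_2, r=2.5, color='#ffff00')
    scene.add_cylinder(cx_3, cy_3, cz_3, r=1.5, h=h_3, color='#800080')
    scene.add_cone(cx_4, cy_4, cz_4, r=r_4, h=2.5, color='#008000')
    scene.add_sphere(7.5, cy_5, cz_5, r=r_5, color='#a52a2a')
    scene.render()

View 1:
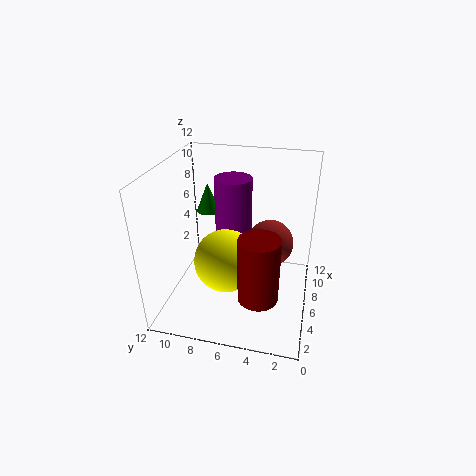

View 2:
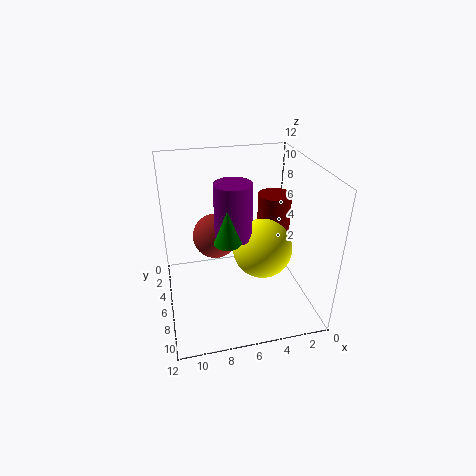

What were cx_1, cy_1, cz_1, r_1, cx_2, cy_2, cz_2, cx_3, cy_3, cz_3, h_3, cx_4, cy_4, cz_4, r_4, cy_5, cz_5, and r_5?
cx_1 = 2, cy_1 = 3.5, cz_1 = 3.5, r_1 = 1.5, cx_2 = 4, cy_2 = 6.5, cz_2 = 5, cx_3 = 6.5, cy_3 = 6.5, cz_3 = 6.5, h_3 = 4.5, cx_4 = 7.5, cy_4 = 9, cz_4 = 7.5, r_4 = 1, cy_5 = 3.5, cz_5 = 5, r_5 = 2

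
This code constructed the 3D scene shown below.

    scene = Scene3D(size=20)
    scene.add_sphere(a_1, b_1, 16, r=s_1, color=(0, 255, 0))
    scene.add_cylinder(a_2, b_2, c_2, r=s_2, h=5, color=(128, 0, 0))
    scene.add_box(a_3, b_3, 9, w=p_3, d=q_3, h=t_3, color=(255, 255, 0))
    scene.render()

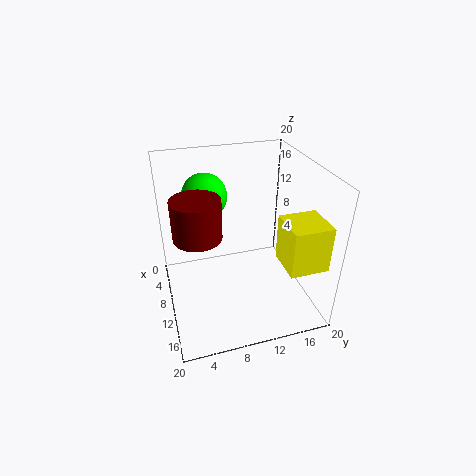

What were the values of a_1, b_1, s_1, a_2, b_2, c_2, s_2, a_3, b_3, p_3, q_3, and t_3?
a_1 = 8
b_1 = 6
s_1 = 3
a_2 = 13
b_2 = 4
c_2 = 13
s_2 = 3
a_3 = 14
b_3 = 14
p_3 = 5
q_3 = 5
t_3 = 6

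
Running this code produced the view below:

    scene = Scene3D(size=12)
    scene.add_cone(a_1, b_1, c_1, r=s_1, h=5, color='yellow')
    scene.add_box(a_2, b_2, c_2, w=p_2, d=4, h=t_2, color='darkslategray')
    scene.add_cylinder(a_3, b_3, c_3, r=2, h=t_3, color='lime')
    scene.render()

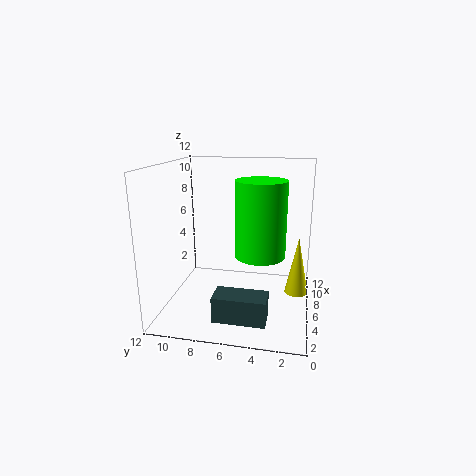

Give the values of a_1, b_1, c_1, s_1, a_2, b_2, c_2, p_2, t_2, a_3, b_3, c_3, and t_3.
a_1 = 7; b_1 = 1; c_1 = 1; s_1 = 1; a_2 = 1; b_2 = 3; c_2 = 1; p_2 = 2; t_2 = 2; a_3 = 5; b_3 = 4; c_3 = 5; t_3 = 6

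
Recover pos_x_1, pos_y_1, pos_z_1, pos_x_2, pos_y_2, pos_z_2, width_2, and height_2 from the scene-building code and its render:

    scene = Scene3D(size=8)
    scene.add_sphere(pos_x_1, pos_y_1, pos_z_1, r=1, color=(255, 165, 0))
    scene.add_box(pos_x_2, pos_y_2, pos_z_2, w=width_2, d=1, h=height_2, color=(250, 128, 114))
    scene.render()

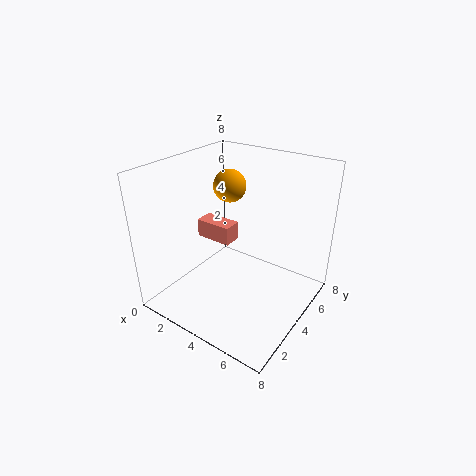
pos_x_1 = 2; pos_y_1 = 6; pos_z_1 = 6; pos_x_2 = 2; pos_y_2 = 3; pos_z_2 = 4; width_2 = 2; height_2 = 1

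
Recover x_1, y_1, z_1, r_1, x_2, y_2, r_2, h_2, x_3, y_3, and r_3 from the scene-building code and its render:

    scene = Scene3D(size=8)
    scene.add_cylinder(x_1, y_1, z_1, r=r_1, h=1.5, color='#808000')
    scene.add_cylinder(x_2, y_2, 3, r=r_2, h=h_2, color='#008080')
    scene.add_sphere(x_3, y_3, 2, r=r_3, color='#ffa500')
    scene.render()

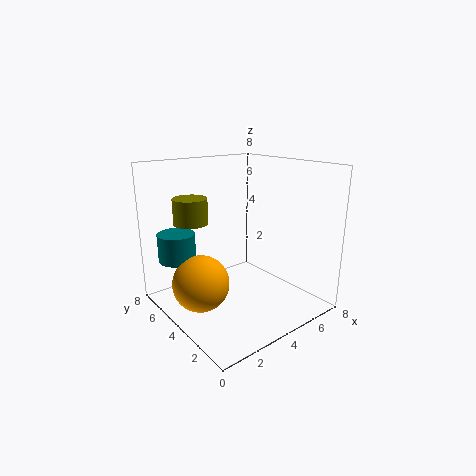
x_1 = 2.5, y_1 = 6.5, z_1 = 4.5, r_1 = 1, x_2 = 1, y_2 = 5.5, r_2 = 1, h_2 = 1.5, x_3 = 1.5, y_3 = 4, r_3 = 1.5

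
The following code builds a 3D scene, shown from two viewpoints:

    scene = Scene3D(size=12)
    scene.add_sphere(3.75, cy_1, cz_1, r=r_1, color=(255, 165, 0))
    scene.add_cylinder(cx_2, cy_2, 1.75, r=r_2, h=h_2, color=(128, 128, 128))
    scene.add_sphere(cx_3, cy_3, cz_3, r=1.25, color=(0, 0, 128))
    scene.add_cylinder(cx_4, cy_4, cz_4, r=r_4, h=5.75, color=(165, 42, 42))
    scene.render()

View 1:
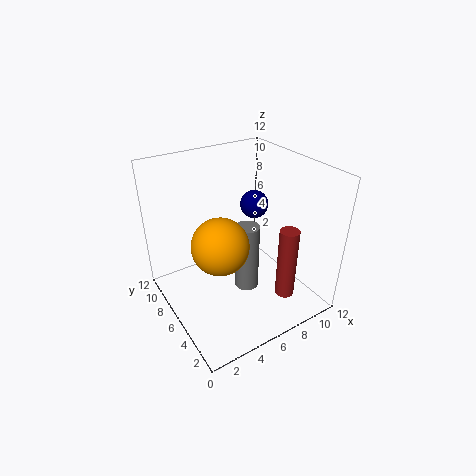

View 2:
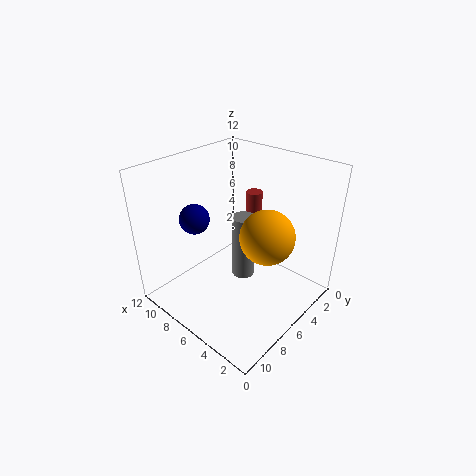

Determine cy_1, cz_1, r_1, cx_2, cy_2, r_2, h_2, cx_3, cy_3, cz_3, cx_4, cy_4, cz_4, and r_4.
cy_1 = 5; cz_1 = 6.5; r_1 = 2.25; cx_2 = 6.25; cy_2 = 5; r_2 = 1; h_2 = 5.75; cx_3 = 9; cy_3 = 8; cz_3 = 7.5; cx_4 = 7.75; cy_4 = 1.75; cz_4 = 2.5; r_4 = 0.75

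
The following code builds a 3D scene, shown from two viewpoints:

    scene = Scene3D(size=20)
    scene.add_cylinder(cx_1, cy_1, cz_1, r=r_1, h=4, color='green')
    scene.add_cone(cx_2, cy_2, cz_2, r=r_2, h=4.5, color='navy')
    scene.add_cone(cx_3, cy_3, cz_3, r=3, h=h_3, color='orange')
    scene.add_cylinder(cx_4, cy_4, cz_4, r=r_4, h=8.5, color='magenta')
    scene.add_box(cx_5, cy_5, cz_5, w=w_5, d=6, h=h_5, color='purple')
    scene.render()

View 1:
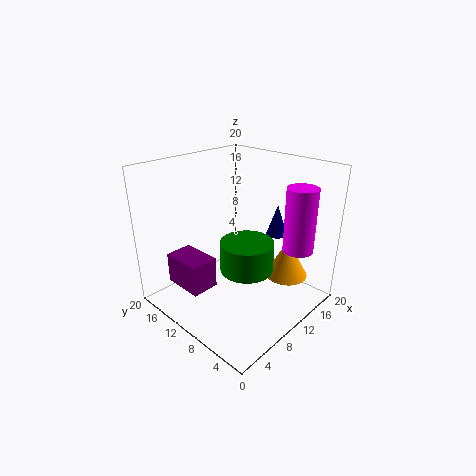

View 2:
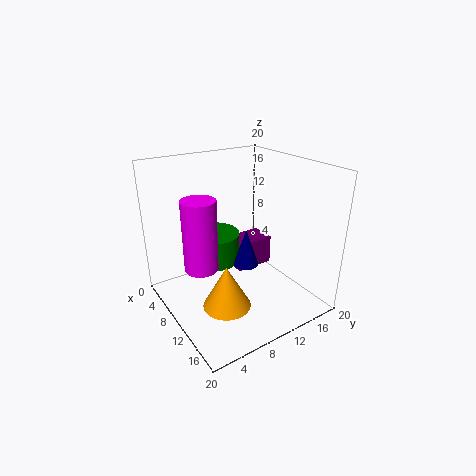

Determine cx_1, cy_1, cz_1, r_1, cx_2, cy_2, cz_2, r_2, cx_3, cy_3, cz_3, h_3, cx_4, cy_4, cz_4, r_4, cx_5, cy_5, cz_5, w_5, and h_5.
cx_1 = 8.5, cy_1 = 7, cz_1 = 7, r_1 = 3.5, cx_2 = 15.5, cy_2 = 7.5, cz_2 = 9.5, r_2 = 1.5, cx_3 = 15, cy_3 = 5, cz_3 = 4, h_3 = 5.5, cx_4 = 13.5, cy_4 = 2.5, cz_4 = 9.5, r_4 = 2, cx_5 = 3.5, cy_5 = 12, cz_5 = 2.5, w_5 = 4, h_5 = 4.5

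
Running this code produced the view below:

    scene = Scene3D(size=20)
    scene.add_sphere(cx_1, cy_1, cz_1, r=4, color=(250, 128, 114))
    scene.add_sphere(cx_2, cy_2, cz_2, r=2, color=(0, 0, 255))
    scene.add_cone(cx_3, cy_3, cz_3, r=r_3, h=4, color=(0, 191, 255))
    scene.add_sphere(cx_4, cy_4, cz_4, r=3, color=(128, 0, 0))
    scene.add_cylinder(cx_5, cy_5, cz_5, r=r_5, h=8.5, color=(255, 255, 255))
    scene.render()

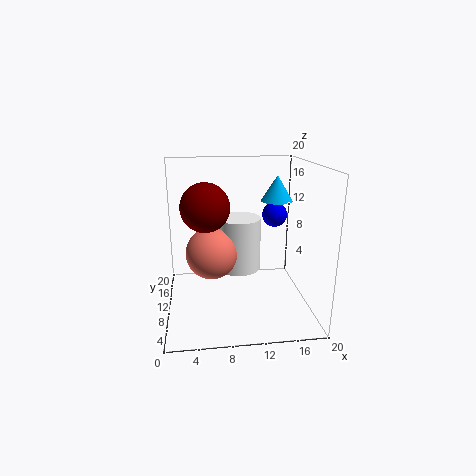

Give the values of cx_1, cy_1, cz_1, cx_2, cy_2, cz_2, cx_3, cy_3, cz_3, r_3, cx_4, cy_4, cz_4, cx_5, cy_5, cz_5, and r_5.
cx_1 = 6.5; cy_1 = 14.5; cz_1 = 6; cx_2 = 17; cy_2 = 17.5; cz_2 = 11; cx_3 = 17; cy_3 = 16.5; cz_3 = 13.5; r_3 = 2.5; cx_4 = 5.5; cy_4 = 6; cz_4 = 15.5; cx_5 = 11; cy_5 = 16.5; cz_5 = 2.5; r_5 = 3.5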